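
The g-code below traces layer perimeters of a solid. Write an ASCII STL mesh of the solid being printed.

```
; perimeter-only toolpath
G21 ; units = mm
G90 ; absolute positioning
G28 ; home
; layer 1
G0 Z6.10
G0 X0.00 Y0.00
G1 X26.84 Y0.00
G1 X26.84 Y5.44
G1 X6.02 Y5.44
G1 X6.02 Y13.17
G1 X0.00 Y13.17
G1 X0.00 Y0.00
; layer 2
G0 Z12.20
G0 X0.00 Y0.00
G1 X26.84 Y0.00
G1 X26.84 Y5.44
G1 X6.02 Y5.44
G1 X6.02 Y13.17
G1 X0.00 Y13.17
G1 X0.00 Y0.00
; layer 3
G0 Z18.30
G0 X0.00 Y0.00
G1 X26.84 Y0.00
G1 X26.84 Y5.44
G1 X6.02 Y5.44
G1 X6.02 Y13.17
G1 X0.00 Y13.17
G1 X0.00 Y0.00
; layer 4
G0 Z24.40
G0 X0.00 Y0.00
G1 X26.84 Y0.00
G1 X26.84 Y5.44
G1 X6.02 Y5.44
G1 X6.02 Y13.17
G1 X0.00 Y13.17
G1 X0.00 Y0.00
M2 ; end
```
solid part
  facet normal 0.0000 0.0000 -1.0000
    outer loop
      vertex 26.84 5.44 0.00
      vertex 26.84 0.00 0.00
      vertex 0.00 0.00 0.00
    endloop
  endfacet
  facet normal 0.0000 0.0000 -1.0000
    outer loop
      vertex 6.02 5.44 0.00
      vertex 26.84 5.44 0.00
      vertex 0.00 0.00 0.00
    endloop
  endfacet
  facet normal 0.0000 0.0000 -1.0000
    outer loop
      vertex 6.02 13.17 0.00
      vertex 6.02 5.44 0.00
      vertex 0.00 0.00 0.00
    endloop
  endfacet
  facet normal 0.0000 0.0000 -1.0000
    outer loop
      vertex 0.00 13.17 0.00
      vertex 6.02 13.17 0.00
      vertex 0.00 0.00 0.00
    endloop
  endfacet
  facet normal 0.0000 0.0000 1.0000
    outer loop
      vertex 0.00 0.00 24.40
      vertex 26.84 0.00 24.40
      vertex 26.84 5.44 24.40
    endloop
  endfacet
  facet normal 0.0000 0.0000 1.0000
    outer loop
      vertex 0.00 0.00 24.40
      vertex 26.84 5.44 24.40
      vertex 6.02 5.44 24.40
    endloop
  endfacet
  facet normal 0.0000 0.0000 1.0000
    outer loop
      vertex 0.00 0.00 24.40
      vertex 6.02 5.44 24.40
      vertex 6.02 13.17 24.40
    endloop
  endfacet
  facet normal 0.0000 0.0000 1.0000
    outer loop
      vertex 0.00 0.00 24.40
      vertex 6.02 13.17 24.40
      vertex 0.00 13.17 24.40
    endloop
  endfacet
  facet normal 0.0000 -1.0000 0.0000
    outer loop
      vertex 0.00 0.00 0.00
      vertex 26.84 0.00 0.00
      vertex 26.84 0.00 24.40
    endloop
  endfacet
  facet normal 0.0000 -1.0000 0.0000
    outer loop
      vertex 0.00 0.00 0.00
      vertex 26.84 0.00 24.40
      vertex 0.00 0.00 24.40
    endloop
  endfacet
  facet normal 1.0000 0.0000 0.0000
    outer loop
      vertex 26.84 0.00 0.00
      vertex 26.84 5.44 0.00
      vertex 26.84 5.44 24.40
    endloop
  endfacet
  facet normal 1.0000 0.0000 0.0000
    outer loop
      vertex 26.84 0.00 0.00
      vertex 26.84 5.44 24.40
      vertex 26.84 0.00 24.40
    endloop
  endfacet
  facet normal 0.0000 1.0000 0.0000
    outer loop
      vertex 26.84 5.44 0.00
      vertex 6.02 5.44 0.00
      vertex 6.02 5.44 24.40
    endloop
  endfacet
  facet normal 0.0000 1.0000 0.0000
    outer loop
      vertex 26.84 5.44 0.00
      vertex 6.02 5.44 24.40
      vertex 26.84 5.44 24.40
    endloop
  endfacet
  facet normal 1.0000 0.0000 0.0000
    outer loop
      vertex 6.02 5.44 0.00
      vertex 6.02 13.17 0.00
      vertex 6.02 13.17 24.40
    endloop
  endfacet
  facet normal 1.0000 0.0000 0.0000
    outer loop
      vertex 6.02 5.44 0.00
      vertex 6.02 13.17 24.40
      vertex 6.02 5.44 24.40
    endloop
  endfacet
  facet normal 0.0000 1.0000 0.0000
    outer loop
      vertex 6.02 13.17 0.00
      vertex 0.00 13.17 0.00
      vertex 0.00 13.17 24.40
    endloop
  endfacet
  facet normal 0.0000 1.0000 0.0000
    outer loop
      vertex 6.02 13.17 0.00
      vertex 0.00 13.17 24.40
      vertex 6.02 13.17 24.40
    endloop
  endfacet
  facet normal -1.0000 0.0000 0.0000
    outer loop
      vertex 0.00 13.17 0.00
      vertex 0.00 0.00 0.00
      vertex 0.00 0.00 24.40
    endloop
  endfacet
  facet normal -1.0000 0.0000 0.0000
    outer loop
      vertex 0.00 13.17 0.00
      vertex 0.00 0.00 24.40
      vertex 0.00 13.17 24.40
    endloop
  endfacet
endsolid part

The G0 Z moves step by Δz≈6.10 mm. Every layer's G1 loop is the same polygon, so the solid is a straight extrusion of it from z=0 to z≈24.4. Closing with flat bottom and top caps and triangulating gives 20 facets — an L-shaped prism: outer 26.8 × 13.2 mm, arm thicknesses ≈ 5.44 mm (horizontal) and 6.02 mm (vertical), extruded 24.4 mm in z.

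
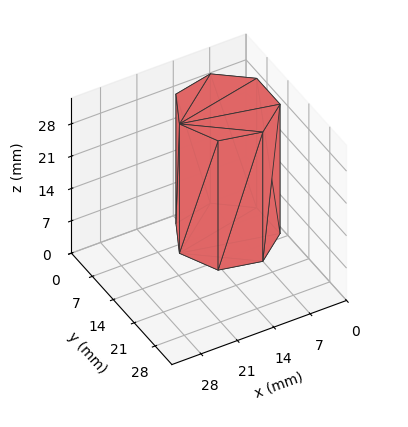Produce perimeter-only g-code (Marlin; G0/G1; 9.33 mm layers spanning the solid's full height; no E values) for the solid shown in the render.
Reading the render: the shape is a regular 7-sided prism (a cylinder approximated with 7 flat sides), circumscribed radius ≈ 9 mm, height ≈ 28 mm (dimensions read to the nearest mm from the axis ticks). For the g-code, the solid's height is divided into equal slices at the stated Δz and each level perimeter traced with G1 moves after a G0 lift.

; perimeter-only toolpath
G21 ; units = mm
G90 ; absolute positioning
G28 ; home
; layer 1
G0 Z9.33
G0 X18.00 Y9.00
G1 X14.61 Y16.04
G1 X7.00 Y17.77
G1 X0.89 Y12.90
G1 X0.89 Y5.10
G1 X7.00 Y0.23
G1 X14.61 Y1.96
G1 X18.00 Y9.00
; layer 2
G0 Z18.67
G0 X18.00 Y9.00
G1 X14.61 Y16.04
G1 X7.00 Y17.77
G1 X0.89 Y12.90
G1 X0.89 Y5.10
G1 X7.00 Y0.23
G1 X14.61 Y1.96
G1 X18.00 Y9.00
; layer 3
G0 Z28.00
G0 X18.00 Y9.00
G1 X14.61 Y16.04
G1 X7.00 Y17.77
G1 X0.89 Y12.90
G1 X0.89 Y5.10
G1 X7.00 Y0.23
G1 X14.61 Y1.96
G1 X18.00 Y9.00
M2 ; end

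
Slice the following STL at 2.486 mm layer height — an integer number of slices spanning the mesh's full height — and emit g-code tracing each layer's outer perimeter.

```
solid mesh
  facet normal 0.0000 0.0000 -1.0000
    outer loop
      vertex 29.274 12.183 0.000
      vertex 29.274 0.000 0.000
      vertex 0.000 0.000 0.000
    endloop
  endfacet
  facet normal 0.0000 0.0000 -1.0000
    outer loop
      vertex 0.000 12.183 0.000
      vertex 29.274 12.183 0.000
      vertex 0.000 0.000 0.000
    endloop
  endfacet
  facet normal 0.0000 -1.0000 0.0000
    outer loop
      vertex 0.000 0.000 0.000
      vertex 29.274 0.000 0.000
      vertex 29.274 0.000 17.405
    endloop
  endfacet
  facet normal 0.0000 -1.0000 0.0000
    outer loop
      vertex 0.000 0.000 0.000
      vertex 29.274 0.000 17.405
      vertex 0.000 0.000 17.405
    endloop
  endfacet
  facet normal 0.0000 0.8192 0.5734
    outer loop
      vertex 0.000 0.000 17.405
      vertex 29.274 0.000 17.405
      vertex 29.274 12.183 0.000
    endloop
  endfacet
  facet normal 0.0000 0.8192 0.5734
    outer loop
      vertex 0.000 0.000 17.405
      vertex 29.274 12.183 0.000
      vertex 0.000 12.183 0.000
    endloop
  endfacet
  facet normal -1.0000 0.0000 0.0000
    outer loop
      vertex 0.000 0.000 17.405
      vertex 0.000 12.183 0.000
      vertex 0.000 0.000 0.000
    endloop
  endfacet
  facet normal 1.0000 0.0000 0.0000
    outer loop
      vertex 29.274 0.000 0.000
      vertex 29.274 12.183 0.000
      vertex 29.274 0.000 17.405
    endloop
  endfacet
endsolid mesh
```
; perimeter-only toolpath
G21 ; units = mm
G90 ; absolute positioning
G28 ; home
; layer 1
G0 Z2.486
G0 X0.000 Y0.000
G1 X29.274 Y0.000
G1 X29.274 Y10.443
G1 X0.000 Y10.443
G1 X0.000 Y0.000
; layer 2
G0 Z4.973
G0 X0.000 Y0.000
G1 X29.274 Y0.000
G1 X29.274 Y8.702
G1 X0.000 Y8.702
G1 X0.000 Y0.000
; layer 3
G0 Z7.459
G0 X0.000 Y0.000
G1 X29.274 Y0.000
G1 X29.274 Y6.962
G1 X0.000 Y6.962
G1 X0.000 Y0.000
; layer 4
G0 Z9.946
G0 X0.000 Y0.000
G1 X29.274 Y0.000
G1 X29.274 Y5.221
G1 X0.000 Y5.221
G1 X0.000 Y0.000
; layer 5
G0 Z12.432
G0 X0.000 Y0.000
G1 X29.274 Y0.000
G1 X29.274 Y3.481
G1 X0.000 Y3.481
G1 X0.000 Y0.000
; layer 6
G0 Z14.919
G0 X0.000 Y0.000
G1 X29.274 Y0.000
G1 X29.274 Y1.740
G1 X0.000 Y1.740
G1 X0.000 Y0.000
M2 ; end

The solid is a wedge (ramp): 29.3 × 12.2 mm base, rising to 17.4 mm along the y=0 edge and sloping linearly to z=0 at y=12.2. Slicing at Δz = 2.486 mm — 7 equal slices spanning the solid's height, so layer i sits at z = i·h/7 — gives 6 non-empty perimeters. Each is a 4-segment closed polygon; G0 lifts to the layer z and rapids to the start vertex, then G1 traces the edges. The cross-section shrinks linearly with z (the slice at the apex is degenerate and omitted).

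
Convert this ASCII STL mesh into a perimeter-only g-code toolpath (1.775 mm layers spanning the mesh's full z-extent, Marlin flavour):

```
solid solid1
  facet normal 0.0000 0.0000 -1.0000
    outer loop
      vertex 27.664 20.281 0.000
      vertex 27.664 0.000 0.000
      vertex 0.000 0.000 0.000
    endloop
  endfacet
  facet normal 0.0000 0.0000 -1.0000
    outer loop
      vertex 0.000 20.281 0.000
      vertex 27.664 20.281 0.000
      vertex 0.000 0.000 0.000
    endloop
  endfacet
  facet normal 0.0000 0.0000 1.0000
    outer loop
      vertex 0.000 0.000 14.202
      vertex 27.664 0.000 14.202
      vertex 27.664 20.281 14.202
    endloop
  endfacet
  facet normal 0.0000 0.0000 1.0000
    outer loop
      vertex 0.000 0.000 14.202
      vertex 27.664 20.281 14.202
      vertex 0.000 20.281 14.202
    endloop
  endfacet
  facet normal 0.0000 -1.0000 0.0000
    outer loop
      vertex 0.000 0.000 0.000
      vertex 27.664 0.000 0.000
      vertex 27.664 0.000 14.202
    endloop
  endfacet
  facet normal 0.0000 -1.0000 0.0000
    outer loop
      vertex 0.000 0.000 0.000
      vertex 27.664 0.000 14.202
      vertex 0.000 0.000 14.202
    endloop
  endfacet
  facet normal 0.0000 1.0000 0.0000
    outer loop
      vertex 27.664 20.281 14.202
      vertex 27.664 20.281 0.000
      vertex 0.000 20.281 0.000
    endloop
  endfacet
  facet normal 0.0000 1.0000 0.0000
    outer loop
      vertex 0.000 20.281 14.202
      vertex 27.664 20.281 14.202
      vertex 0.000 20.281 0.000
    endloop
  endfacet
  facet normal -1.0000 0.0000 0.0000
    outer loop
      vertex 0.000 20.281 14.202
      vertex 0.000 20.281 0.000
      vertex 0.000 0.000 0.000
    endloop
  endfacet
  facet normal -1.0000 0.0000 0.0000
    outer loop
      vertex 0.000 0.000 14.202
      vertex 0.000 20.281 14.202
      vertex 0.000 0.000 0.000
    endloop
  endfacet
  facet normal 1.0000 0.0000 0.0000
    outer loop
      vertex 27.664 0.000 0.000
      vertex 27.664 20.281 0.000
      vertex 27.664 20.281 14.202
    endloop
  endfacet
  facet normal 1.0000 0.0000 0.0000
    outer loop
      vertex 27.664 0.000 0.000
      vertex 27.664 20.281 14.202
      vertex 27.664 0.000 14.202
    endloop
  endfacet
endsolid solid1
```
; perimeter-only toolpath
G21 ; units = mm
G90 ; absolute positioning
G28 ; home
; layer 1
G0 Z1.775
G0 X0.000 Y0.000
G1 X27.664 Y0.000
G1 X27.664 Y20.281
G1 X0.000 Y20.281
G1 X0.000 Y0.000
; layer 2
G0 Z3.550
G0 X0.000 Y0.000
G1 X27.664 Y0.000
G1 X27.664 Y20.281
G1 X0.000 Y20.281
G1 X0.000 Y0.000
; layer 3
G0 Z5.326
G0 X0.000 Y0.000
G1 X27.664 Y0.000
G1 X27.664 Y20.281
G1 X0.000 Y20.281
G1 X0.000 Y0.000
; layer 4
G0 Z7.101
G0 X0.000 Y0.000
G1 X27.664 Y0.000
G1 X27.664 Y20.281
G1 X0.000 Y20.281
G1 X0.000 Y0.000
; layer 5
G0 Z8.876
G0 X0.000 Y0.000
G1 X27.664 Y0.000
G1 X27.664 Y20.281
G1 X0.000 Y20.281
G1 X0.000 Y0.000
; layer 6
G0 Z10.652
G0 X0.000 Y0.000
G1 X27.664 Y0.000
G1 X27.664 Y20.281
G1 X0.000 Y20.281
G1 X0.000 Y0.000
; layer 7
G0 Z12.427
G0 X0.000 Y0.000
G1 X27.664 Y0.000
G1 X27.664 Y20.281
G1 X0.000 Y20.281
G1 X0.000 Y0.000
; layer 8
G0 Z14.202
G0 X0.000 Y0.000
G1 X27.664 Y0.000
G1 X27.664 Y20.281
G1 X0.000 Y20.281
G1 X0.000 Y0.000
M2 ; end

The solid is a rectangular box, roughly 27.7 × 20.3 mm footprint and 14.2 mm tall. Slicing at Δz = 1.775 mm — 8 equal slices spanning the solid's height, so layer i sits at z = i·h/8 — gives 8 non-empty perimeters. Each is a 4-segment closed polygon; G0 lifts to the layer z and rapids to the start vertex, then G1 traces the edges.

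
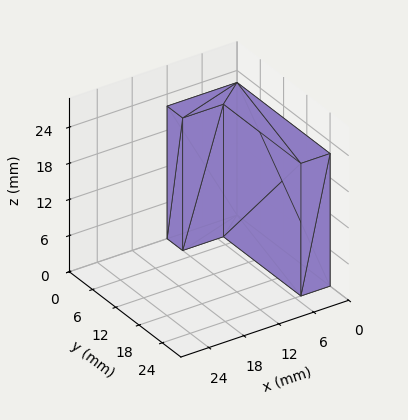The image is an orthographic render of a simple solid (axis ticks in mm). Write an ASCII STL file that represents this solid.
Reading the render: the shape is an L-shaped prism: outer 12 × 24 mm, arm thicknesses ≈ 4 mm (horizontal) and 5 mm (vertical), extruded 22 mm in z (dimensions read to the nearest mm from the axis ticks). For the STL, each face is triangulated and given an outward normal.

solid part
  facet normal 0.0000 0.0000 -1.0000
    outer loop
      vertex 12.00 4.00 0.00
      vertex 12.00 0.00 0.00
      vertex 0.00 0.00 0.00
    endloop
  endfacet
  facet normal 0.0000 0.0000 -1.0000
    outer loop
      vertex 5.00 4.00 0.00
      vertex 12.00 4.00 0.00
      vertex 0.00 0.00 0.00
    endloop
  endfacet
  facet normal 0.0000 0.0000 -1.0000
    outer loop
      vertex 5.00 24.00 0.00
      vertex 5.00 4.00 0.00
      vertex 0.00 0.00 0.00
    endloop
  endfacet
  facet normal 0.0000 0.0000 -1.0000
    outer loop
      vertex 0.00 24.00 0.00
      vertex 5.00 24.00 0.00
      vertex 0.00 0.00 0.00
    endloop
  endfacet
  facet normal 0.0000 0.0000 1.0000
    outer loop
      vertex 0.00 0.00 22.00
      vertex 12.00 0.00 22.00
      vertex 12.00 4.00 22.00
    endloop
  endfacet
  facet normal 0.0000 0.0000 1.0000
    outer loop
      vertex 0.00 0.00 22.00
      vertex 12.00 4.00 22.00
      vertex 5.00 4.00 22.00
    endloop
  endfacet
  facet normal 0.0000 0.0000 1.0000
    outer loop
      vertex 0.00 0.00 22.00
      vertex 5.00 4.00 22.00
      vertex 5.00 24.00 22.00
    endloop
  endfacet
  facet normal 0.0000 0.0000 1.0000
    outer loop
      vertex 0.00 0.00 22.00
      vertex 5.00 24.00 22.00
      vertex 0.00 24.00 22.00
    endloop
  endfacet
  facet normal 0.0000 -1.0000 0.0000
    outer loop
      vertex 0.00 0.00 0.00
      vertex 12.00 0.00 0.00
      vertex 12.00 0.00 22.00
    endloop
  endfacet
  facet normal 0.0000 -1.0000 0.0000
    outer loop
      vertex 0.00 0.00 0.00
      vertex 12.00 0.00 22.00
      vertex 0.00 0.00 22.00
    endloop
  endfacet
  facet normal 1.0000 0.0000 0.0000
    outer loop
      vertex 12.00 0.00 0.00
      vertex 12.00 4.00 0.00
      vertex 12.00 4.00 22.00
    endloop
  endfacet
  facet normal 1.0000 0.0000 0.0000
    outer loop
      vertex 12.00 0.00 0.00
      vertex 12.00 4.00 22.00
      vertex 12.00 0.00 22.00
    endloop
  endfacet
  facet normal 0.0000 1.0000 0.0000
    outer loop
      vertex 12.00 4.00 0.00
      vertex 5.00 4.00 0.00
      vertex 5.00 4.00 22.00
    endloop
  endfacet
  facet normal 0.0000 1.0000 0.0000
    outer loop
      vertex 12.00 4.00 0.00
      vertex 5.00 4.00 22.00
      vertex 12.00 4.00 22.00
    endloop
  endfacet
  facet normal 1.0000 0.0000 0.0000
    outer loop
      vertex 5.00 4.00 0.00
      vertex 5.00 24.00 0.00
      vertex 5.00 24.00 22.00
    endloop
  endfacet
  facet normal 1.0000 0.0000 0.0000
    outer loop
      vertex 5.00 4.00 0.00
      vertex 5.00 24.00 22.00
      vertex 5.00 4.00 22.00
    endloop
  endfacet
  facet normal 0.0000 1.0000 0.0000
    outer loop
      vertex 5.00 24.00 0.00
      vertex 0.00 24.00 0.00
      vertex 0.00 24.00 22.00
    endloop
  endfacet
  facet normal 0.0000 1.0000 0.0000
    outer loop
      vertex 5.00 24.00 0.00
      vertex 0.00 24.00 22.00
      vertex 5.00 24.00 22.00
    endloop
  endfacet
  facet normal -1.0000 0.0000 0.0000
    outer loop
      vertex 0.00 24.00 0.00
      vertex 0.00 0.00 0.00
      vertex 0.00 0.00 22.00
    endloop
  endfacet
  facet normal -1.0000 0.0000 0.0000
    outer loop
      vertex 0.00 24.00 0.00
      vertex 0.00 0.00 22.00
      vertex 0.00 24.00 22.00
    endloop
  endfacet
endsolid part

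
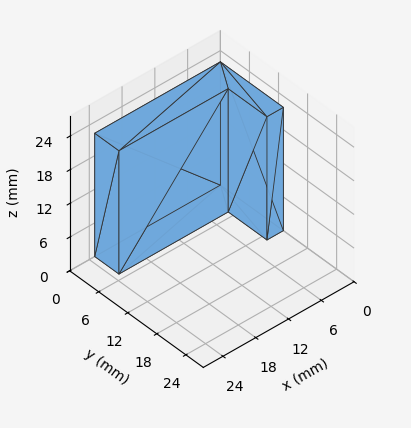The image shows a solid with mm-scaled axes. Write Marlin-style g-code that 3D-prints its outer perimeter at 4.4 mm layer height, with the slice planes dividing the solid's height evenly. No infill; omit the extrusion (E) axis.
Reading the render: the shape is an L-shaped prism: outer 23 × 13 mm, arm thicknesses ≈ 5 mm (horizontal) and 3 mm (vertical), extruded 22 mm in z (dimensions read to the nearest mm from the axis ticks). For the g-code, the solid's height is divided into equal slices at the stated Δz and each level perimeter traced with G1 moves after a G0 lift.

; perimeter-only toolpath
G21 ; units = mm
G90 ; absolute positioning
G28 ; home
; layer 1
G0 Z4.4
G0 X0.0 Y0.0
G1 X23.0 Y0.0
G1 X23.0 Y5.0
G1 X3.0 Y5.0
G1 X3.0 Y13.0
G1 X0.0 Y13.0
G1 X0.0 Y0.0
; layer 2
G0 Z8.8
G0 X0.0 Y0.0
G1 X23.0 Y0.0
G1 X23.0 Y5.0
G1 X3.0 Y5.0
G1 X3.0 Y13.0
G1 X0.0 Y13.0
G1 X0.0 Y0.0
; layer 3
G0 Z13.2
G0 X0.0 Y0.0
G1 X23.0 Y0.0
G1 X23.0 Y5.0
G1 X3.0 Y5.0
G1 X3.0 Y13.0
G1 X0.0 Y13.0
G1 X0.0 Y0.0
; layer 4
G0 Z17.6
G0 X0.0 Y0.0
G1 X23.0 Y0.0
G1 X23.0 Y5.0
G1 X3.0 Y5.0
G1 X3.0 Y13.0
G1 X0.0 Y13.0
G1 X0.0 Y0.0
; layer 5
G0 Z22.0
G0 X0.0 Y0.0
G1 X23.0 Y0.0
G1 X23.0 Y5.0
G1 X3.0 Y5.0
G1 X3.0 Y13.0
G1 X0.0 Y13.0
G1 X0.0 Y0.0
M2 ; end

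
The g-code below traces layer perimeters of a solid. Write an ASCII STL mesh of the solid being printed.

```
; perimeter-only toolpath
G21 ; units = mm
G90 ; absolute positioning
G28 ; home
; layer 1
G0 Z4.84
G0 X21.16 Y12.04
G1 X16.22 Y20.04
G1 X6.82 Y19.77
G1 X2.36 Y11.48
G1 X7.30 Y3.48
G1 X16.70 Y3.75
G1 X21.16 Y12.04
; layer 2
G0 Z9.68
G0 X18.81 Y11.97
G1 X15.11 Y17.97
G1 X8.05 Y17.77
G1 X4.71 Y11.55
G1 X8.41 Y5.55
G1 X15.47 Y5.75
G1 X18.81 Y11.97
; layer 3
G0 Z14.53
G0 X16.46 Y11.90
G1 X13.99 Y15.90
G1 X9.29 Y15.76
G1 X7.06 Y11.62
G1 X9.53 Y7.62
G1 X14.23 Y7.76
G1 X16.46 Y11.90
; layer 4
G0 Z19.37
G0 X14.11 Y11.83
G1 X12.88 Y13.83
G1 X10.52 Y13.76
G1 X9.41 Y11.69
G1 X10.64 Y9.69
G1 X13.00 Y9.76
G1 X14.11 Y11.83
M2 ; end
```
solid part
  facet normal 0.0000 0.0000 -1.0000
    outer loop
      vertex 5.58 21.77 0.00
      vertex 17.34 22.11 0.00
      vertex 23.51 12.11 0.00
    endloop
  endfacet
  facet normal 0.0000 0.0000 -1.0000
    outer loop
      vertex 0.01 11.41 0.00
      vertex 5.58 21.77 0.00
      vertex 23.51 12.11 0.00
    endloop
  endfacet
  facet normal 0.0000 0.0000 -1.0000
    outer loop
      vertex 6.18 1.41 0.00
      vertex 0.01 11.41 0.00
      vertex 23.51 12.11 0.00
    endloop
  endfacet
  facet normal 0.0000 0.0000 -1.0000
    outer loop
      vertex 17.94 1.75 0.00
      vertex 6.18 1.41 0.00
      vertex 23.51 12.11 0.00
    endloop
  endfacet
  facet normal 0.7845 0.4840 0.3877
    outer loop
      vertex 23.51 12.11 0.00
      vertex 17.34 22.11 0.00
      vertex 11.76 11.76 24.21
    endloop
  endfacet
  facet normal -0.0266 0.9214 0.3878
    outer loop
      vertex 17.34 22.11 0.00
      vertex 5.58 21.77 0.00
      vertex 11.76 11.76 24.21
    endloop
  endfacet
  facet normal -0.8119 0.4365 0.3877
    outer loop
      vertex 5.58 21.77 0.00
      vertex 0.01 11.41 0.00
      vertex 11.76 11.76 24.21
    endloop
  endfacet
  facet normal -0.7845 -0.4840 0.3877
    outer loop
      vertex 0.01 11.41 0.00
      vertex 6.18 1.41 0.00
      vertex 11.76 11.76 24.21
    endloop
  endfacet
  facet normal 0.0266 -0.9214 0.3878
    outer loop
      vertex 6.18 1.41 0.00
      vertex 17.94 1.75 0.00
      vertex 11.76 11.76 24.21
    endloop
  endfacet
  facet normal 0.8119 -0.4365 0.3877
    outer loop
      vertex 17.94 1.75 0.00
      vertex 23.51 12.11 0.00
      vertex 11.76 11.76 24.21
    endloop
  endfacet
endsolid part

The G0 Z moves step by Δz≈4.84 mm. The G1 loops shrink linearly with z, so the solid tapers from its base footprint up to z≈24.2. Closing with a flat bottom cap and the tapered top and triangulating gives 10 facets — a regular 6-sided pyramid, base circumscribed radius ≈ 11.8 mm, apex at z ≈ 24.2 mm.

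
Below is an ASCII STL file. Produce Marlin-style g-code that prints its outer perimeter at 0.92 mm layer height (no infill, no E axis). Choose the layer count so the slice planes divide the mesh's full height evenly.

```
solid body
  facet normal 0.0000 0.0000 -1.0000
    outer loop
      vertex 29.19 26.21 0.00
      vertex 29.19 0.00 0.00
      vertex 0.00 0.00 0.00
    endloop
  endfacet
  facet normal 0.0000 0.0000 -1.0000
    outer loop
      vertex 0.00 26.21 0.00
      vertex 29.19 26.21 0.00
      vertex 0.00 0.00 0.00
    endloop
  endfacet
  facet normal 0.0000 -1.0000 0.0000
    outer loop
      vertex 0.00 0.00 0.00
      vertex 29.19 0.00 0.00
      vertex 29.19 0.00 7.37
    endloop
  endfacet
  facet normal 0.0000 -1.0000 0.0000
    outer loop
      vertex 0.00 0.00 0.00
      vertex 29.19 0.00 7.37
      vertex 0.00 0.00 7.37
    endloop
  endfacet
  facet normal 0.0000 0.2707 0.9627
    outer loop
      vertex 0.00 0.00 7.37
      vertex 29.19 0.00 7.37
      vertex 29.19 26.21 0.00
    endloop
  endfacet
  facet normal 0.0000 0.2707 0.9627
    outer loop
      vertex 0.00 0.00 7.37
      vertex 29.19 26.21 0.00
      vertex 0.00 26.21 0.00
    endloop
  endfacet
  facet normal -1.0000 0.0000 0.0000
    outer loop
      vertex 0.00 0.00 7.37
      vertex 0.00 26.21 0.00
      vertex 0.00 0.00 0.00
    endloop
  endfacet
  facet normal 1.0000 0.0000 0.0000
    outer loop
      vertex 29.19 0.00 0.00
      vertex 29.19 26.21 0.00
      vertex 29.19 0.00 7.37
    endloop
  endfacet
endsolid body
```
; perimeter-only toolpath
G21 ; units = mm
G90 ; absolute positioning
G28 ; home
; layer 1
G0 Z0.92
G0 X0.00 Y0.00
G1 X29.19 Y0.00
G1 X29.19 Y22.93
G1 X0.00 Y22.93
G1 X0.00 Y0.00
; layer 2
G0 Z1.84
G0 X0.00 Y0.00
G1 X29.19 Y0.00
G1 X29.19 Y19.66
G1 X0.00 Y19.66
G1 X0.00 Y0.00
; layer 3
G0 Z2.76
G0 X0.00 Y0.00
G1 X29.19 Y0.00
G1 X29.19 Y16.38
G1 X0.00 Y16.38
G1 X0.00 Y0.00
; layer 4
G0 Z3.69
G0 X0.00 Y0.00
G1 X29.19 Y0.00
G1 X29.19 Y13.11
G1 X0.00 Y13.11
G1 X0.00 Y0.00
; layer 5
G0 Z4.61
G0 X0.00 Y0.00
G1 X29.19 Y0.00
G1 X29.19 Y9.83
G1 X0.00 Y9.83
G1 X0.00 Y0.00
; layer 6
G0 Z5.53
G0 X0.00 Y0.00
G1 X29.19 Y0.00
G1 X29.19 Y6.55
G1 X0.00 Y6.55
G1 X0.00 Y0.00
; layer 7
G0 Z6.45
G0 X0.00 Y0.00
G1 X29.19 Y0.00
G1 X29.19 Y3.28
G1 X0.00 Y3.28
G1 X0.00 Y0.00
M2 ; end

The solid is a wedge (ramp): 29.2 × 26.2 mm base, rising to 7.37 mm along the y=0 edge and sloping linearly to z=0 at y=26.2. Slicing at Δz = 0.92 mm — 8 equal slices spanning the solid's height, so layer i sits at z = i·h/8 — gives 7 non-empty perimeters. Each is a 4-segment closed polygon; G0 lifts to the layer z and rapids to the start vertex, then G1 traces the edges. The cross-section shrinks linearly with z (the slice at the apex is degenerate and omitted).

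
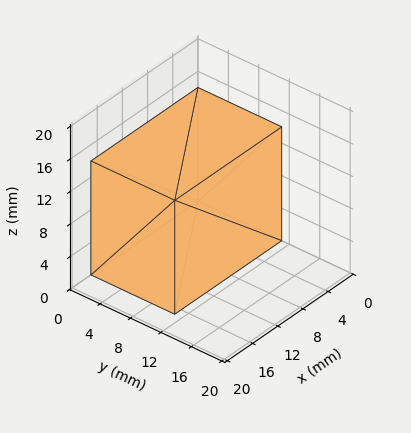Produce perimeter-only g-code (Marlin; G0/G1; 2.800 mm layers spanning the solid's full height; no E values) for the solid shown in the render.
Reading the render: the shape is a rectangular box, roughly 17 × 11 mm footprint and 14 mm tall (dimensions read to the nearest mm from the axis ticks). For the g-code, the solid's height is divided into equal slices at the stated Δz and each level perimeter traced with G1 moves after a G0 lift.

; perimeter-only toolpath
G21 ; units = mm
G90 ; absolute positioning
G28 ; home
; layer 1
G0 Z2.800
G0 X0.000 Y0.000
G1 X17.000 Y0.000
G1 X17.000 Y11.000
G1 X0.000 Y11.000
G1 X0.000 Y0.000
; layer 2
G0 Z5.600
G0 X0.000 Y0.000
G1 X17.000 Y0.000
G1 X17.000 Y11.000
G1 X0.000 Y11.000
G1 X0.000 Y0.000
; layer 3
G0 Z8.400
G0 X0.000 Y0.000
G1 X17.000 Y0.000
G1 X17.000 Y11.000
G1 X0.000 Y11.000
G1 X0.000 Y0.000
; layer 4
G0 Z11.200
G0 X0.000 Y0.000
G1 X17.000 Y0.000
G1 X17.000 Y11.000
G1 X0.000 Y11.000
G1 X0.000 Y0.000
; layer 5
G0 Z14.000
G0 X0.000 Y0.000
G1 X17.000 Y0.000
G1 X17.000 Y11.000
G1 X0.000 Y11.000
G1 X0.000 Y0.000
M2 ; end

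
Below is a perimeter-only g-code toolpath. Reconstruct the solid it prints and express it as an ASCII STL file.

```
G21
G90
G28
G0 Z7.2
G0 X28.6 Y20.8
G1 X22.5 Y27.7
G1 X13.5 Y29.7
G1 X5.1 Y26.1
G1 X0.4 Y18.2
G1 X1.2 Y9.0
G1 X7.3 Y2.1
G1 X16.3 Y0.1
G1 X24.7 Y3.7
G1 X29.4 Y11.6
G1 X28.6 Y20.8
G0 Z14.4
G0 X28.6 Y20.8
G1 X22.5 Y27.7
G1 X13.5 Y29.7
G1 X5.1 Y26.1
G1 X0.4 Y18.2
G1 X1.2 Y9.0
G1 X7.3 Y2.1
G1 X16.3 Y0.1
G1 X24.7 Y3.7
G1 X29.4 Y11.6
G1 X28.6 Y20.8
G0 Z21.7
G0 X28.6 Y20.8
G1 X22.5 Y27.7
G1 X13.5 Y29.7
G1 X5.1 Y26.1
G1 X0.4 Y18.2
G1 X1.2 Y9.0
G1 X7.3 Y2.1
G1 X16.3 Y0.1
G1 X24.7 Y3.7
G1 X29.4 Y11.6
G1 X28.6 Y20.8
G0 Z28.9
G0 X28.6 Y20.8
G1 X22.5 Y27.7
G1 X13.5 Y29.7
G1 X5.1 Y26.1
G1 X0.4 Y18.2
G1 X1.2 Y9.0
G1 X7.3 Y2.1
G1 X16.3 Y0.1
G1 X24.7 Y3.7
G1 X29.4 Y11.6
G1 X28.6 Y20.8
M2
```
solid part
  facet normal 0.0000 0.0000 -1.0000
    outer loop
      vertex 13.5 29.7 0.0
      vertex 22.5 27.7 0.0
      vertex 28.6 20.8 0.0
    endloop
  endfacet
  facet normal 0.0000 0.0000 -1.0000
    outer loop
      vertex 5.1 26.1 0.0
      vertex 13.5 29.7 0.0
      vertex 28.6 20.8 0.0
    endloop
  endfacet
  facet normal 0.0000 0.0000 -1.0000
    outer loop
      vertex 0.4 18.2 0.0
      vertex 5.1 26.1 0.0
      vertex 28.6 20.8 0.0
    endloop
  endfacet
  facet normal 0.0000 0.0000 -1.0000
    outer loop
      vertex 1.2 9.0 0.0
      vertex 0.4 18.2 0.0
      vertex 28.6 20.8 0.0
    endloop
  endfacet
  facet normal 0.0000 0.0000 -1.0000
    outer loop
      vertex 7.3 2.1 0.0
      vertex 1.2 9.0 0.0
      vertex 28.6 20.8 0.0
    endloop
  endfacet
  facet normal 0.0000 0.0000 -1.0000
    outer loop
      vertex 16.3 0.1 0.0
      vertex 7.3 2.1 0.0
      vertex 28.6 20.8 0.0
    endloop
  endfacet
  facet normal 0.0000 0.0000 -1.0000
    outer loop
      vertex 24.7 3.7 0.0
      vertex 16.3 0.1 0.0
      vertex 28.6 20.8 0.0
    endloop
  endfacet
  facet normal 0.0000 0.0000 -1.0000
    outer loop
      vertex 29.4 11.6 0.0
      vertex 24.7 3.7 0.0
      vertex 28.6 20.8 0.0
    endloop
  endfacet
  facet normal 0.0000 0.0000 1.0000
    outer loop
      vertex 28.6 20.8 28.9
      vertex 22.5 27.7 28.9
      vertex 13.5 29.7 28.9
    endloop
  endfacet
  facet normal 0.0000 0.0000 1.0000
    outer loop
      vertex 28.6 20.8 28.9
      vertex 13.5 29.7 28.9
      vertex 5.1 26.1 28.9
    endloop
  endfacet
  facet normal 0.0000 0.0000 1.0000
    outer loop
      vertex 28.6 20.8 28.9
      vertex 5.1 26.1 28.9
      vertex 0.4 18.2 28.9
    endloop
  endfacet
  facet normal 0.0000 0.0000 1.0000
    outer loop
      vertex 28.6 20.8 28.9
      vertex 0.4 18.2 28.9
      vertex 1.2 9.0 28.9
    endloop
  endfacet
  facet normal 0.0000 0.0000 1.0000
    outer loop
      vertex 28.6 20.8 28.9
      vertex 1.2 9.0 28.9
      vertex 7.3 2.1 28.9
    endloop
  endfacet
  facet normal 0.0000 0.0000 1.0000
    outer loop
      vertex 28.6 20.8 28.9
      vertex 7.3 2.1 28.9
      vertex 16.3 0.1 28.9
    endloop
  endfacet
  facet normal 0.0000 0.0000 1.0000
    outer loop
      vertex 28.6 20.8 28.9
      vertex 16.3 0.1 28.9
      vertex 24.7 3.7 28.9
    endloop
  endfacet
  facet normal 0.0000 0.0000 1.0000
    outer loop
      vertex 28.6 20.8 28.9
      vertex 24.7 3.7 28.9
      vertex 29.4 11.6 28.9
    endloop
  endfacet
  facet normal 0.7492 0.6623 0.0000
    outer loop
      vertex 28.6 20.8 0.0
      vertex 22.5 27.7 0.0
      vertex 22.5 27.7 28.9
    endloop
  endfacet
  facet normal 0.7492 0.6623 0.0000
    outer loop
      vertex 28.6 20.8 0.0
      vertex 22.5 27.7 28.9
      vertex 28.6 20.8 28.9
    endloop
  endfacet
  facet normal 0.2169 0.9762 0.0000
    outer loop
      vertex 22.5 27.7 0.0
      vertex 13.5 29.7 0.0
      vertex 13.5 29.7 28.9
    endloop
  endfacet
  facet normal 0.2169 0.9762 0.0000
    outer loop
      vertex 22.5 27.7 0.0
      vertex 13.5 29.7 28.9
      vertex 22.5 27.7 28.9
    endloop
  endfacet
  facet normal -0.3939 0.9191 0.0000
    outer loop
      vertex 13.5 29.7 0.0
      vertex 5.1 26.1 0.0
      vertex 5.1 26.1 28.9
    endloop
  endfacet
  facet normal -0.3939 0.9191 0.0000
    outer loop
      vertex 13.5 29.7 0.0
      vertex 5.1 26.1 28.9
      vertex 13.5 29.7 28.9
    endloop
  endfacet
  facet normal -0.8594 0.5113 0.0000
    outer loop
      vertex 5.1 26.1 0.0
      vertex 0.4 18.2 0.0
      vertex 0.4 18.2 28.9
    endloop
  endfacet
  facet normal -0.8594 0.5113 0.0000
    outer loop
      vertex 5.1 26.1 0.0
      vertex 0.4 18.2 28.9
      vertex 5.1 26.1 28.9
    endloop
  endfacet
  facet normal -0.9962 -0.0866 0.0000
    outer loop
      vertex 0.4 18.2 0.0
      vertex 1.2 9.0 0.0
      vertex 1.2 9.0 28.9
    endloop
  endfacet
  facet normal -0.9962 -0.0866 0.0000
    outer loop
      vertex 0.4 18.2 0.0
      vertex 1.2 9.0 28.9
      vertex 0.4 18.2 28.9
    endloop
  endfacet
  facet normal -0.7492 -0.6623 0.0000
    outer loop
      vertex 1.2 9.0 0.0
      vertex 7.3 2.1 0.0
      vertex 7.3 2.1 28.9
    endloop
  endfacet
  facet normal -0.7492 -0.6623 0.0000
    outer loop
      vertex 1.2 9.0 0.0
      vertex 7.3 2.1 28.9
      vertex 1.2 9.0 28.9
    endloop
  endfacet
  facet normal -0.2169 -0.9762 0.0000
    outer loop
      vertex 7.3 2.1 0.0
      vertex 16.3 0.1 0.0
      vertex 16.3 0.1 28.9
    endloop
  endfacet
  facet normal -0.2169 -0.9762 0.0000
    outer loop
      vertex 7.3 2.1 0.0
      vertex 16.3 0.1 28.9
      vertex 7.3 2.1 28.9
    endloop
  endfacet
  facet normal 0.3939 -0.9191 0.0000
    outer loop
      vertex 16.3 0.1 0.0
      vertex 24.7 3.7 0.0
      vertex 24.7 3.7 28.9
    endloop
  endfacet
  facet normal 0.3939 -0.9191 0.0000
    outer loop
      vertex 16.3 0.1 0.0
      vertex 24.7 3.7 28.9
      vertex 16.3 0.1 28.9
    endloop
  endfacet
  facet normal 0.8594 -0.5113 0.0000
    outer loop
      vertex 24.7 3.7 0.0
      vertex 29.4 11.6 0.0
      vertex 29.4 11.6 28.9
    endloop
  endfacet
  facet normal 0.8594 -0.5113 0.0000
    outer loop
      vertex 24.7 3.7 0.0
      vertex 29.4 11.6 28.9
      vertex 24.7 3.7 28.9
    endloop
  endfacet
  facet normal 0.9962 0.0866 0.0000
    outer loop
      vertex 29.4 11.6 0.0
      vertex 28.6 20.8 0.0
      vertex 28.6 20.8 28.9
    endloop
  endfacet
  facet normal 0.9962 0.0866 0.0000
    outer loop
      vertex 29.4 11.6 0.0
      vertex 28.6 20.8 28.9
      vertex 29.4 11.6 28.9
    endloop
  endfacet
endsolid part

The G0 Z moves step by Δz≈7.2 mm. Every layer's G1 loop is the same polygon, so the solid is a straight extrusion of it from z=0 to z≈28.9. Closing with flat bottom and top caps and triangulating gives 36 facets — a regular 10-sided prism (a cylinder approximated with 10 flat sides), circumscribed radius ≈ 14.9 mm, height ≈ 28.9 mm.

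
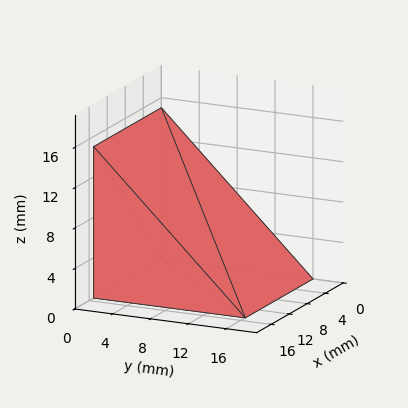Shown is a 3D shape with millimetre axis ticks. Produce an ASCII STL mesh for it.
Reading the render: the shape is a wedge (ramp): 15 × 16 mm base, rising to 15 mm along the y=0 edge and sloping linearly to z=0 at y=16 (dimensions read to the nearest mm from the axis ticks). For the STL, each face is triangulated and given an outward normal.

solid part
  facet normal 0.0000 0.0000 -1.0000
    outer loop
      vertex 15.0 16.0 0.0
      vertex 15.0 0.0 0.0
      vertex 0.0 0.0 0.0
    endloop
  endfacet
  facet normal 0.0000 0.0000 -1.0000
    outer loop
      vertex 0.0 16.0 0.0
      vertex 15.0 16.0 0.0
      vertex 0.0 0.0 0.0
    endloop
  endfacet
  facet normal 0.0000 -1.0000 0.0000
    outer loop
      vertex 0.0 0.0 0.0
      vertex 15.0 0.0 0.0
      vertex 15.0 0.0 15.0
    endloop
  endfacet
  facet normal 0.0000 -1.0000 0.0000
    outer loop
      vertex 0.0 0.0 0.0
      vertex 15.0 0.0 15.0
      vertex 0.0 0.0 15.0
    endloop
  endfacet
  facet normal 0.0000 0.6839 0.7295
    outer loop
      vertex 0.0 0.0 15.0
      vertex 15.0 0.0 15.0
      vertex 15.0 16.0 0.0
    endloop
  endfacet
  facet normal 0.0000 0.6839 0.7295
    outer loop
      vertex 0.0 0.0 15.0
      vertex 15.0 16.0 0.0
      vertex 0.0 16.0 0.0
    endloop
  endfacet
  facet normal -1.0000 0.0000 0.0000
    outer loop
      vertex 0.0 0.0 15.0
      vertex 0.0 16.0 0.0
      vertex 0.0 0.0 0.0
    endloop
  endfacet
  facet normal 1.0000 0.0000 0.0000
    outer loop
      vertex 15.0 0.0 0.0
      vertex 15.0 16.0 0.0
      vertex 15.0 0.0 15.0
    endloop
  endfacet
endsolid part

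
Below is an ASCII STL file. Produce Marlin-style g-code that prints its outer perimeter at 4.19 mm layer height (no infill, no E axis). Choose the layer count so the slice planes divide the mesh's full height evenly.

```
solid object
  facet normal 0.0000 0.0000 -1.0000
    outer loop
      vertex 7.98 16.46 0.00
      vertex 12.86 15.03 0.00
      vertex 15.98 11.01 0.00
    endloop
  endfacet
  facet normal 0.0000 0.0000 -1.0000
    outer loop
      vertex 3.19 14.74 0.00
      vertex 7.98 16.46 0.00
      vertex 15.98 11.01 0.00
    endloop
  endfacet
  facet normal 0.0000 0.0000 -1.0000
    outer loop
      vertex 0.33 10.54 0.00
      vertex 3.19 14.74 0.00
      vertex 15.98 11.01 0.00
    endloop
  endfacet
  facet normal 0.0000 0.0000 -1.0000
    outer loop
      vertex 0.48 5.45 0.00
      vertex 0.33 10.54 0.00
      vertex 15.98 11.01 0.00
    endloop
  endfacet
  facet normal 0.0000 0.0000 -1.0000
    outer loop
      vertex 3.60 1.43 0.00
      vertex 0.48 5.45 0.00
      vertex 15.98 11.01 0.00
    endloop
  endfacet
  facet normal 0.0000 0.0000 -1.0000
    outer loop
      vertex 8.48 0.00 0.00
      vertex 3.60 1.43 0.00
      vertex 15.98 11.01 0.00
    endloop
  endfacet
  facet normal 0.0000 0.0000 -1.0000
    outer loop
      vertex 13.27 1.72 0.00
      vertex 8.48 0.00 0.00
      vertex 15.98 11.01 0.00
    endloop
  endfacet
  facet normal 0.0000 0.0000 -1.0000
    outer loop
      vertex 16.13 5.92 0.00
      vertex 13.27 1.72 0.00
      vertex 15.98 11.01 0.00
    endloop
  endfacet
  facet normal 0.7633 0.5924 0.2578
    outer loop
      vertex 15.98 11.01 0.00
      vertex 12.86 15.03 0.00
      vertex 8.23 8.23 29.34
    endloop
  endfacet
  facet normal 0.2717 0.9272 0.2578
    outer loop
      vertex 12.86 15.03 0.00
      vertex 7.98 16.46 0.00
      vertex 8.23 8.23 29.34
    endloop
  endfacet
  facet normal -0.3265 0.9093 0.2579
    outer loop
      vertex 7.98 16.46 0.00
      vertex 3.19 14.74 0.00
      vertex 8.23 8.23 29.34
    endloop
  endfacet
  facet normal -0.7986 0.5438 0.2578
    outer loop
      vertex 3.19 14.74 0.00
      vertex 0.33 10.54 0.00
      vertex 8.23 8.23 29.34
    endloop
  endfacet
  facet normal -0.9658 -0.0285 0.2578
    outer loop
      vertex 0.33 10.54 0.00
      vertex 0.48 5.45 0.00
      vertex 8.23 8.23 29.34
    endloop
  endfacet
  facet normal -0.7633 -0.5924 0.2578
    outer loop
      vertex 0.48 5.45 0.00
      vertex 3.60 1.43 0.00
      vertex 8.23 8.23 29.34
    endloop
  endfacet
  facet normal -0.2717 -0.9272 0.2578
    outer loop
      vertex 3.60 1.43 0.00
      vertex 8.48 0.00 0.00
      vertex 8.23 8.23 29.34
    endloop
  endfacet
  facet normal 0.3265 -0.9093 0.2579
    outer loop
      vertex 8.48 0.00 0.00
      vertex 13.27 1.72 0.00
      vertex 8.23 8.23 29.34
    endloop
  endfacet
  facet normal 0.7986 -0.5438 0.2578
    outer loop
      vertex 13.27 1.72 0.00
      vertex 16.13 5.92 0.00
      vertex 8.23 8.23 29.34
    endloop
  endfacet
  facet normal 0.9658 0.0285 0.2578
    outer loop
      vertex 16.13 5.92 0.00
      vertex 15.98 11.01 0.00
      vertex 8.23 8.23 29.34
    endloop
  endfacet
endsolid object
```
; perimeter-only toolpath
G21 ; units = mm
G90 ; absolute positioning
G28 ; home
; layer 1
G0 Z4.19
G0 X14.87 Y10.61
G1 X12.20 Y14.06
G1 X8.02 Y15.28
G1 X3.91 Y13.81
G1 X1.46 Y10.21
G1 X1.59 Y5.85
G1 X4.26 Y2.40
G1 X8.44 Y1.18
G1 X12.55 Y2.65
G1 X15.00 Y6.25
G1 X14.87 Y10.61
; layer 2
G0 Z8.38
G0 X13.77 Y10.22
G1 X11.54 Y13.09
G1 X8.05 Y14.11
G1 X4.63 Y12.88
G1 X2.59 Y9.88
G1 X2.69 Y6.24
G1 X4.92 Y3.37
G1 X8.41 Y2.35
G1 X11.83 Y3.58
G1 X13.87 Y6.58
G1 X13.77 Y10.22
; layer 3
G0 Z12.57
G0 X12.66 Y9.82
G1 X10.88 Y12.12
G1 X8.09 Y12.93
G1 X5.35 Y11.95
G1 X3.72 Y9.55
G1 X3.80 Y6.64
G1 X5.58 Y4.34
G1 X8.37 Y3.53
G1 X11.11 Y4.51
G1 X12.74 Y6.91
G1 X12.66 Y9.82
; layer 4
G0 Z16.77
G0 X11.55 Y9.42
G1 X10.21 Y11.14
G1 X8.12 Y11.76
G1 X6.07 Y11.02
G1 X4.84 Y9.22
G1 X4.91 Y7.04
G1 X6.25 Y5.32
G1 X8.34 Y4.70
G1 X10.39 Y5.44
G1 X11.62 Y7.24
G1 X11.55 Y9.42
; layer 5
G0 Z20.96
G0 X10.44 Y9.02
G1 X9.55 Y10.17
G1 X8.16 Y10.58
G1 X6.79 Y10.09
G1 X5.97 Y8.89
G1 X6.02 Y7.44
G1 X6.91 Y6.29
G1 X8.30 Y5.88
G1 X9.67 Y6.37
G1 X10.49 Y7.57
G1 X10.44 Y9.02
; layer 6
G0 Z25.15
G0 X9.34 Y8.63
G1 X8.89 Y9.20
G1 X8.19 Y9.41
G1 X7.51 Y9.16
G1 X7.10 Y8.56
G1 X7.12 Y7.83
G1 X7.57 Y7.26
G1 X8.27 Y7.05
G1 X8.95 Y7.30
G1 X9.36 Y7.90
G1 X9.34 Y8.63
M2 ; end

The solid is a regular 10-sided pyramid, base circumscribed radius ≈ 8.23 mm, apex at z ≈ 29.3 mm. Slicing at Δz = 4.19 mm — 7 equal slices spanning the solid's height, so layer i sits at z = i·h/7 — gives 6 non-empty perimeters. Each is a 10-segment closed polygon; G0 lifts to the layer z and rapids to the start vertex, then G1 traces the edges. The cross-section shrinks linearly with z (the slice at the apex is degenerate and omitted).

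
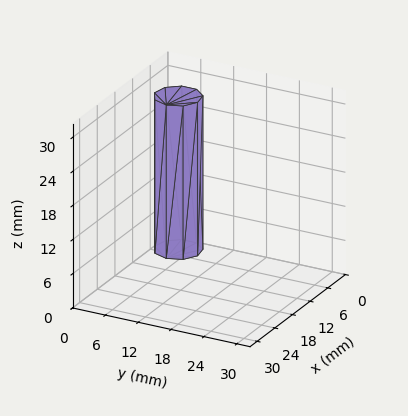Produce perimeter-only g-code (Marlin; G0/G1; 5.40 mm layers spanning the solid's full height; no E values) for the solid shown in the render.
Reading the render: the shape is a regular 9-sided prism (a cylinder approximated with 9 flat sides), circumscribed radius ≈ 4 mm, height ≈ 27 mm (dimensions read to the nearest mm from the axis ticks). For the g-code, the solid's height is divided into equal slices at the stated Δz and each level perimeter traced with G1 moves after a G0 lift.

; perimeter-only toolpath
G21 ; units = mm
G90 ; absolute positioning
G28 ; home
; layer 1
G0 Z5.40
G0 X8.00 Y4.00
G1 X7.06 Y6.57
G1 X4.69 Y7.94
G1 X2.00 Y7.46
G1 X0.24 Y5.37
G1 X0.24 Y2.63
G1 X2.00 Y0.54
G1 X4.69 Y0.06
G1 X7.06 Y1.43
G1 X8.00 Y4.00
; layer 2
G0 Z10.80
G0 X8.00 Y4.00
G1 X7.06 Y6.57
G1 X4.69 Y7.94
G1 X2.00 Y7.46
G1 X0.24 Y5.37
G1 X0.24 Y2.63
G1 X2.00 Y0.54
G1 X4.69 Y0.06
G1 X7.06 Y1.43
G1 X8.00 Y4.00
; layer 3
G0 Z16.20
G0 X8.00 Y4.00
G1 X7.06 Y6.57
G1 X4.69 Y7.94
G1 X2.00 Y7.46
G1 X0.24 Y5.37
G1 X0.24 Y2.63
G1 X2.00 Y0.54
G1 X4.69 Y0.06
G1 X7.06 Y1.43
G1 X8.00 Y4.00
; layer 4
G0 Z21.60
G0 X8.00 Y4.00
G1 X7.06 Y6.57
G1 X4.69 Y7.94
G1 X2.00 Y7.46
G1 X0.24 Y5.37
G1 X0.24 Y2.63
G1 X2.00 Y0.54
G1 X4.69 Y0.06
G1 X7.06 Y1.43
G1 X8.00 Y4.00
; layer 5
G0 Z27.00
G0 X8.00 Y4.00
G1 X7.06 Y6.57
G1 X4.69 Y7.94
G1 X2.00 Y7.46
G1 X0.24 Y5.37
G1 X0.24 Y2.63
G1 X2.00 Y0.54
G1 X4.69 Y0.06
G1 X7.06 Y1.43
G1 X8.00 Y4.00
M2 ; end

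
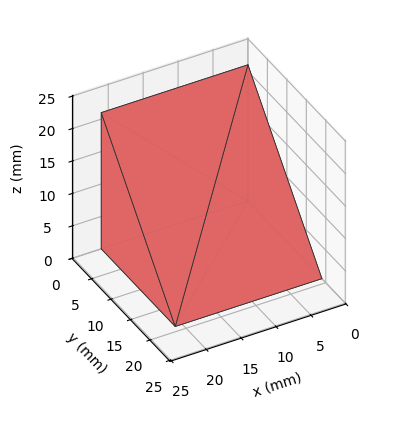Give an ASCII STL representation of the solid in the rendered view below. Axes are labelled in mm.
Reading the render: the shape is a wedge (ramp): 21 × 19 mm base, rising to 21 mm along the y=0 edge and sloping linearly to z=0 at y=19 (dimensions read to the nearest mm from the axis ticks). For the STL, each face is triangulated and given an outward normal.

solid part
  facet normal 0.0000 0.0000 -1.0000
    outer loop
      vertex 21.0 19.0 0.0
      vertex 21.0 0.0 0.0
      vertex 0.0 0.0 0.0
    endloop
  endfacet
  facet normal 0.0000 0.0000 -1.0000
    outer loop
      vertex 0.0 19.0 0.0
      vertex 21.0 19.0 0.0
      vertex 0.0 0.0 0.0
    endloop
  endfacet
  facet normal 0.0000 -1.0000 0.0000
    outer loop
      vertex 0.0 0.0 0.0
      vertex 21.0 0.0 0.0
      vertex 21.0 0.0 21.0
    endloop
  endfacet
  facet normal 0.0000 -1.0000 0.0000
    outer loop
      vertex 0.0 0.0 0.0
      vertex 21.0 0.0 21.0
      vertex 0.0 0.0 21.0
    endloop
  endfacet
  facet normal 0.0000 0.7415 0.6709
    outer loop
      vertex 0.0 0.0 21.0
      vertex 21.0 0.0 21.0
      vertex 21.0 19.0 0.0
    endloop
  endfacet
  facet normal 0.0000 0.7415 0.6709
    outer loop
      vertex 0.0 0.0 21.0
      vertex 21.0 19.0 0.0
      vertex 0.0 19.0 0.0
    endloop
  endfacet
  facet normal -1.0000 0.0000 0.0000
    outer loop
      vertex 0.0 0.0 21.0
      vertex 0.0 19.0 0.0
      vertex 0.0 0.0 0.0
    endloop
  endfacet
  facet normal 1.0000 0.0000 0.0000
    outer loop
      vertex 21.0 0.0 0.0
      vertex 21.0 19.0 0.0
      vertex 21.0 0.0 21.0
    endloop
  endfacet
endsolid part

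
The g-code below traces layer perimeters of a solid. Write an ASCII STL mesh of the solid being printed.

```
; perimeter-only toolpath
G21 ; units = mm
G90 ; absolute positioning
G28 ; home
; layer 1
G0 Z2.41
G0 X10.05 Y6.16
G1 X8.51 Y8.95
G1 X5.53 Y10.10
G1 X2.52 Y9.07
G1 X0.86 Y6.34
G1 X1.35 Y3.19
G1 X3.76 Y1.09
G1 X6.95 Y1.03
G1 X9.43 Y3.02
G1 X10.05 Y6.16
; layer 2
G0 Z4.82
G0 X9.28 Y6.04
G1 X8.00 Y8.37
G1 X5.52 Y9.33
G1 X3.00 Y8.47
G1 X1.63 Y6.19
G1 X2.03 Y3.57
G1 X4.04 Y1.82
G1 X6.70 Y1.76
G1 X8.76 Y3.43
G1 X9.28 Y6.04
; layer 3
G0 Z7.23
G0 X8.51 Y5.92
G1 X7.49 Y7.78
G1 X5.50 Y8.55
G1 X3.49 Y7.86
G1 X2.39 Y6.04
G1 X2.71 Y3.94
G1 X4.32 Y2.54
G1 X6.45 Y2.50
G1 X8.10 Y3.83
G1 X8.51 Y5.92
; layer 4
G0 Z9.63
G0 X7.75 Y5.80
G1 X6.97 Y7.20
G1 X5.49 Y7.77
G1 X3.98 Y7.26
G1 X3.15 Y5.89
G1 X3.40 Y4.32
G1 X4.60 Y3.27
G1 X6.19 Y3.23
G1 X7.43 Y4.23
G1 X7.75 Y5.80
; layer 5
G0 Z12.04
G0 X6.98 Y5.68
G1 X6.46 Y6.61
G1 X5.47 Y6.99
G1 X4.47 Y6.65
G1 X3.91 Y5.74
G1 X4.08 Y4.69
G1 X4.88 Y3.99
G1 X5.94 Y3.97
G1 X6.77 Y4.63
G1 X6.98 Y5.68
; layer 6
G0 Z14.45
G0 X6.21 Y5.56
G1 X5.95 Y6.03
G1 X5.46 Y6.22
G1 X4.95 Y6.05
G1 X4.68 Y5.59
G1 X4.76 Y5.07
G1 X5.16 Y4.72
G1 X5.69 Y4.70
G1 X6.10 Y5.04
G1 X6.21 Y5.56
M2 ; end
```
solid part
  facet normal 0.0000 0.0000 -1.0000
    outer loop
      vertex 5.55 10.88 0.00
      vertex 9.02 9.54 0.00
      vertex 10.82 6.28 0.00
    endloop
  endfacet
  facet normal 0.0000 0.0000 -1.0000
    outer loop
      vertex 2.03 9.68 0.00
      vertex 5.55 10.88 0.00
      vertex 10.82 6.28 0.00
    endloop
  endfacet
  facet normal 0.0000 0.0000 -1.0000
    outer loop
      vertex 0.10 6.49 0.00
      vertex 2.03 9.68 0.00
      vertex 10.82 6.28 0.00
    endloop
  endfacet
  facet normal 0.0000 0.0000 -1.0000
    outer loop
      vertex 0.67 2.82 0.00
      vertex 0.10 6.49 0.00
      vertex 10.82 6.28 0.00
    endloop
  endfacet
  facet normal 0.0000 0.0000 -1.0000
    outer loop
      vertex 3.48 0.37 0.00
      vertex 0.67 2.82 0.00
      vertex 10.82 6.28 0.00
    endloop
  endfacet
  facet normal 0.0000 0.0000 -1.0000
    outer loop
      vertex 7.20 0.29 0.00
      vertex 3.48 0.37 0.00
      vertex 10.82 6.28 0.00
    endloop
  endfacet
  facet normal 0.0000 0.0000 -1.0000
    outer loop
      vertex 10.09 2.62 0.00
      vertex 7.20 0.29 0.00
      vertex 10.82 6.28 0.00
    endloop
  endfacet
  facet normal 0.8377 0.4625 0.2904
    outer loop
      vertex 10.82 6.28 0.00
      vertex 9.02 9.54 0.00
      vertex 5.44 5.44 16.86
    endloop
  endfacet
  facet normal 0.3447 0.8927 0.2903
    outer loop
      vertex 9.02 9.54 0.00
      vertex 5.55 10.88 0.00
      vertex 5.44 5.44 16.86
    endloop
  endfacet
  facet normal -0.3088 0.9058 0.2902
    outer loop
      vertex 5.55 10.88 0.00
      vertex 2.03 9.68 0.00
      vertex 5.44 5.44 16.86
    endloop
  endfacet
  facet normal -0.8188 0.4954 0.2902
    outer loop
      vertex 2.03 9.68 0.00
      vertex 0.10 6.49 0.00
      vertex 5.44 5.44 16.86
    endloop
  endfacet
  facet normal -0.9456 -0.1469 0.2903
    outer loop
      vertex 0.10 6.49 0.00
      vertex 0.67 2.82 0.00
      vertex 5.44 5.44 16.86
    endloop
  endfacet
  facet normal -0.6289 -0.7213 0.2900
    outer loop
      vertex 0.67 2.82 0.00
      vertex 3.48 0.37 0.00
      vertex 5.44 5.44 16.86
    endloop
  endfacet
  facet normal -0.0206 -0.9568 0.2901
    outer loop
      vertex 3.48 0.37 0.00
      vertex 7.20 0.29 0.00
      vertex 5.44 5.44 16.86
    endloop
  endfacet
  facet normal 0.6006 -0.7450 0.2903
    outer loop
      vertex 7.20 0.29 0.00
      vertex 10.09 2.62 0.00
      vertex 5.44 5.44 16.86
    endloop
  endfacet
  facet normal 0.9385 -0.1872 0.2901
    outer loop
      vertex 10.09 2.62 0.00
      vertex 10.82 6.28 0.00
      vertex 5.44 5.44 16.86
    endloop
  endfacet
endsolid part

The G0 Z moves step by Δz≈2.41 mm. The G1 loops shrink linearly with z, so the solid tapers from its base footprint up to z≈16.9. Closing with a flat bottom cap and the tapered top and triangulating gives 16 facets — a regular 9-sided pyramid, base circumscribed radius ≈ 5.44 mm, apex at z ≈ 16.9 mm.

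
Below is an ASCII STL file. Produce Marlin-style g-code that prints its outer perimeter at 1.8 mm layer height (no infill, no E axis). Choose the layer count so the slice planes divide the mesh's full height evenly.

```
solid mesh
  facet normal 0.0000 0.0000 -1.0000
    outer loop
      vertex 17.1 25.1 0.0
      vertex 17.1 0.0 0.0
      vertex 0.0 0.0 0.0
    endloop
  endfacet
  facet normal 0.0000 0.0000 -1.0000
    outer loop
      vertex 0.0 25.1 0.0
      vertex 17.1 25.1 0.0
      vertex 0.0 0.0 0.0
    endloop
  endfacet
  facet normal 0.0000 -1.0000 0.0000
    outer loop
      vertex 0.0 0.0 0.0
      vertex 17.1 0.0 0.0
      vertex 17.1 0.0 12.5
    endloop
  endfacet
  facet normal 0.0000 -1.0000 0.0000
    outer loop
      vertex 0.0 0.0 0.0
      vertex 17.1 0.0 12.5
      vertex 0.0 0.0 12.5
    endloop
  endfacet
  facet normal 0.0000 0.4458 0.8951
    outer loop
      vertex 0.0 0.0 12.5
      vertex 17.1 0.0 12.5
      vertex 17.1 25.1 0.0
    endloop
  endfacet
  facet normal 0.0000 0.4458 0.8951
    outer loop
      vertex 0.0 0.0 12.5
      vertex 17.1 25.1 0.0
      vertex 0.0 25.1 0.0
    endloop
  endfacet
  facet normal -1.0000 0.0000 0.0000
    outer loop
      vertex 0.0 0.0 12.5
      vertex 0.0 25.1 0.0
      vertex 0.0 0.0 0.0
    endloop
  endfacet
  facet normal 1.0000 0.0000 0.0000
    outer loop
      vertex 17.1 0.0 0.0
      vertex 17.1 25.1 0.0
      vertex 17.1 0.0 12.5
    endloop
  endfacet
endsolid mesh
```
; perimeter-only toolpath
G21 ; units = mm
G90 ; absolute positioning
G28 ; home
; layer 1
G0 Z1.8
G0 X0.0 Y0.0
G1 X17.1 Y0.0
G1 X17.1 Y21.5
G1 X0.0 Y21.5
G1 X0.0 Y0.0
; layer 2
G0 Z3.6
G0 X0.0 Y0.0
G1 X17.1 Y0.0
G1 X17.1 Y17.9
G1 X0.0 Y17.9
G1 X0.0 Y0.0
; layer 3
G0 Z5.4
G0 X0.0 Y0.0
G1 X17.1 Y0.0
G1 X17.1 Y14.3
G1 X0.0 Y14.3
G1 X0.0 Y0.0
; layer 4
G0 Z7.1
G0 X0.0 Y0.0
G1 X17.1 Y0.0
G1 X17.1 Y10.8
G1 X0.0 Y10.8
G1 X0.0 Y0.0
; layer 5
G0 Z8.9
G0 X0.0 Y0.0
G1 X17.1 Y0.0
G1 X17.1 Y7.2
G1 X0.0 Y7.2
G1 X0.0 Y0.0
; layer 6
G0 Z10.7
G0 X0.0 Y0.0
G1 X17.1 Y0.0
G1 X17.1 Y3.6
G1 X0.0 Y3.6
G1 X0.0 Y0.0
M2 ; end

The solid is a wedge (ramp): 17.1 × 25.1 mm base, rising to 12.5 mm along the y=0 edge and sloping linearly to z=0 at y=25.1. Slicing at Δz = 1.8 mm — 7 equal slices spanning the solid's height, so layer i sits at z = i·h/7 — gives 6 non-empty perimeters. Each is a 4-segment closed polygon; G0 lifts to the layer z and rapids to the start vertex, then G1 traces the edges. The cross-section shrinks linearly with z (the slice at the apex is degenerate and omitted).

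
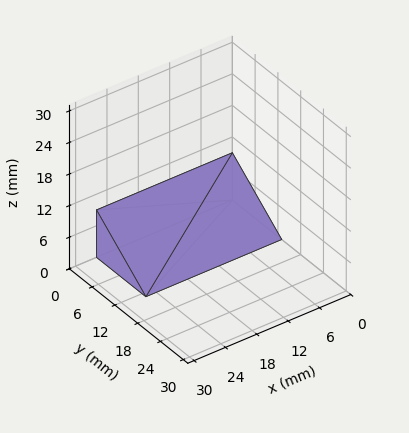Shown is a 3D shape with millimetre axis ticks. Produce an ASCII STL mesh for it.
Reading the render: the shape is a wedge (ramp): 26 × 13 mm base, rising to 9 mm along the y=0 edge and sloping linearly to z=0 at y=13 (dimensions read to the nearest mm from the axis ticks). For the STL, each face is triangulated and given an outward normal.

solid part
  facet normal 0.0000 0.0000 -1.0000
    outer loop
      vertex 26.00 13.00 0.00
      vertex 26.00 0.00 0.00
      vertex 0.00 0.00 0.00
    endloop
  endfacet
  facet normal 0.0000 0.0000 -1.0000
    outer loop
      vertex 0.00 13.00 0.00
      vertex 26.00 13.00 0.00
      vertex 0.00 0.00 0.00
    endloop
  endfacet
  facet normal 0.0000 -1.0000 0.0000
    outer loop
      vertex 0.00 0.00 0.00
      vertex 26.00 0.00 0.00
      vertex 26.00 0.00 9.00
    endloop
  endfacet
  facet normal 0.0000 -1.0000 0.0000
    outer loop
      vertex 0.00 0.00 0.00
      vertex 26.00 0.00 9.00
      vertex 0.00 0.00 9.00
    endloop
  endfacet
  facet normal 0.0000 0.5692 0.8222
    outer loop
      vertex 0.00 0.00 9.00
      vertex 26.00 0.00 9.00
      vertex 26.00 13.00 0.00
    endloop
  endfacet
  facet normal 0.0000 0.5692 0.8222
    outer loop
      vertex 0.00 0.00 9.00
      vertex 26.00 13.00 0.00
      vertex 0.00 13.00 0.00
    endloop
  endfacet
  facet normal -1.0000 0.0000 0.0000
    outer loop
      vertex 0.00 0.00 9.00
      vertex 0.00 13.00 0.00
      vertex 0.00 0.00 0.00
    endloop
  endfacet
  facet normal 1.0000 0.0000 0.0000
    outer loop
      vertex 26.00 0.00 0.00
      vertex 26.00 13.00 0.00
      vertex 26.00 0.00 9.00
    endloop
  endfacet
endsolid part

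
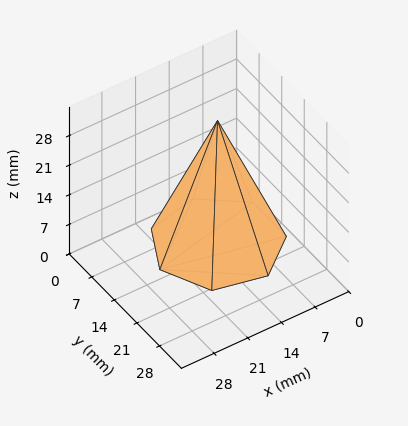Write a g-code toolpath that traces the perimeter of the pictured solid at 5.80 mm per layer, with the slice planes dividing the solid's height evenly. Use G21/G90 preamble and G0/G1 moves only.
Reading the render: the shape is a regular 7-sided pyramid, base circumscribed radius ≈ 12 mm, apex at z ≈ 29 mm (dimensions read to the nearest mm from the axis ticks). For the g-code, the solid's height is divided into equal slices at the stated Δz and each level perimeter traced with G1 moves after a G0 lift.

; perimeter-only toolpath
G21 ; units = mm
G90 ; absolute positioning
G28 ; home
; layer 1
G0 Z5.80
G0 X21.60 Y12.00
G1 X17.98 Y19.50
G1 X9.86 Y21.36
G1 X3.35 Y16.17
G1 X3.35 Y7.83
G1 X9.86 Y2.64
G1 X17.98 Y4.50
G1 X21.60 Y12.00
; layer 2
G0 Z11.60
G0 X19.20 Y12.00
G1 X16.49 Y17.63
G1 X10.40 Y19.02
G1 X5.51 Y15.13
G1 X5.51 Y8.87
G1 X10.40 Y4.98
G1 X16.49 Y6.37
G1 X19.20 Y12.00
; layer 3
G0 Z17.40
G0 X16.80 Y12.00
G1 X14.99 Y15.75
G1 X10.93 Y16.68
G1 X7.68 Y14.08
G1 X7.68 Y9.92
G1 X10.93 Y7.32
G1 X14.99 Y8.25
G1 X16.80 Y12.00
; layer 4
G0 Z23.20
G0 X14.40 Y12.00
G1 X13.50 Y13.88
G1 X11.47 Y14.34
G1 X9.84 Y13.04
G1 X9.84 Y10.96
G1 X11.47 Y9.66
G1 X13.50 Y10.12
G1 X14.40 Y12.00
M2 ; end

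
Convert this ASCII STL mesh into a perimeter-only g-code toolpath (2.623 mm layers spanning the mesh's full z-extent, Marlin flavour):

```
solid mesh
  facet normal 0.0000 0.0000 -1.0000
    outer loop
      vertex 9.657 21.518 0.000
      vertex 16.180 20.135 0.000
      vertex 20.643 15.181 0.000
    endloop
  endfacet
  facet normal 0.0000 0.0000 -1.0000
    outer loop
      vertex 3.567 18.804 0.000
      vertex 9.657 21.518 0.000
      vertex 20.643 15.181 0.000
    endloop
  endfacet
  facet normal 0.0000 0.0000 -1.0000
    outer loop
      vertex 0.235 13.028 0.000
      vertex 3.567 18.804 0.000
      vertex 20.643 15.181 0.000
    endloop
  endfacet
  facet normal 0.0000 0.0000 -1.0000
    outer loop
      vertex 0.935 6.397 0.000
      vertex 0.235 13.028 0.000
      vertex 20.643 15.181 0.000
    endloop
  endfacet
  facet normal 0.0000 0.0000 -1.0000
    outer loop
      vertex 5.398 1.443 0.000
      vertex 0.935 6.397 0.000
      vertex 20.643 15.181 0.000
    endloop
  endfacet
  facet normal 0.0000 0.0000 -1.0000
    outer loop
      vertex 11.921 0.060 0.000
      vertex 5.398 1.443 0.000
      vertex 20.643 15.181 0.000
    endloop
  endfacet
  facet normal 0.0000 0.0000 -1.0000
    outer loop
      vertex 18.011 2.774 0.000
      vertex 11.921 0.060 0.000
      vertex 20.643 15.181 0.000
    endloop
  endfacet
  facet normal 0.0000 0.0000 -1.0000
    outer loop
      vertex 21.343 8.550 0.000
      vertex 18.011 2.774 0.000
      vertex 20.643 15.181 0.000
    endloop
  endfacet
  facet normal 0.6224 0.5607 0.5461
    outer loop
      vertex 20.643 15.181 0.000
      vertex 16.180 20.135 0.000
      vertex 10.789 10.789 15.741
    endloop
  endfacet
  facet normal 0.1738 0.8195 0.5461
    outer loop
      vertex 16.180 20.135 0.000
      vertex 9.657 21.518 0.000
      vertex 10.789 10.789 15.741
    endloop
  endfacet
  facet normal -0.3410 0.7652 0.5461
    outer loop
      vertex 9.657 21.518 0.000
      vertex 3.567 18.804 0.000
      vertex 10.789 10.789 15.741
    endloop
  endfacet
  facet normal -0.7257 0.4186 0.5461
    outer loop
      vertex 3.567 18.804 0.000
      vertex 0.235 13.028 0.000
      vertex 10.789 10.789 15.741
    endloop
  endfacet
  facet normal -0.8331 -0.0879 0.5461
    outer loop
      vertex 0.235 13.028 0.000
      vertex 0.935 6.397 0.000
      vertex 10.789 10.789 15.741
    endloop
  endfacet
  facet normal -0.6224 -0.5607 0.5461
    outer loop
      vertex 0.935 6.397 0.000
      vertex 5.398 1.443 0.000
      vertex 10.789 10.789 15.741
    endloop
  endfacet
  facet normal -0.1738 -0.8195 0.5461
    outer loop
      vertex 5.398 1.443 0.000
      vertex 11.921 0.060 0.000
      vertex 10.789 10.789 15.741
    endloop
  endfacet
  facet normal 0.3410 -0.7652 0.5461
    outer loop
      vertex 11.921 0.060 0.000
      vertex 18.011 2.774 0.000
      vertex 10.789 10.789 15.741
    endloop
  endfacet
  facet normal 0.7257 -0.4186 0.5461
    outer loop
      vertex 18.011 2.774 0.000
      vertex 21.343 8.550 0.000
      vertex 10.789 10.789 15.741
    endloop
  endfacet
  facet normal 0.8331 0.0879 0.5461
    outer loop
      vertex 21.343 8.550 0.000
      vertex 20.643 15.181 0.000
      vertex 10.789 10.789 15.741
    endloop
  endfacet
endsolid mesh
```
; perimeter-only toolpath
G21 ; units = mm
G90 ; absolute positioning
G28 ; home
; layer 1
G0 Z2.623
G0 X19.001 Y14.449
G1 X15.282 Y18.577
G1 X9.846 Y19.730
G1 X4.771 Y17.468
G1 X1.994 Y12.655
G1 X2.577 Y7.129
G1 X6.296 Y3.001
G1 X11.732 Y1.848
G1 X16.807 Y4.110
G1 X19.584 Y8.923
G1 X19.001 Y14.449
; layer 2
G0 Z5.247
G0 X17.358 Y13.717
G1 X14.383 Y17.020
G1 X10.034 Y17.942
G1 X5.974 Y16.132
G1 X3.753 Y12.282
G1 X4.220 Y7.861
G1 X7.195 Y4.558
G1 X11.544 Y3.636
G1 X15.604 Y5.446
G1 X17.825 Y9.296
G1 X17.358 Y13.717
; layer 3
G0 Z7.870
G0 X15.716 Y12.985
G1 X13.485 Y15.462
G1 X10.223 Y16.154
G1 X7.178 Y14.796
G1 X5.512 Y11.909
G1 X5.862 Y8.593
G1 X8.093 Y6.116
G1 X11.355 Y5.425
G1 X14.400 Y6.781
G1 X16.066 Y9.669
G1 X15.716 Y12.985
; layer 4
G0 Z10.494
G0 X14.074 Y12.253
G1 X12.586 Y13.904
G1 X10.412 Y14.365
G1 X8.382 Y13.461
G1 X7.271 Y11.535
G1 X7.504 Y9.325
G1 X8.992 Y7.674
G1 X11.166 Y7.213
G1 X13.196 Y8.117
G1 X14.307 Y10.043
G1 X14.074 Y12.253
; layer 5
G0 Z13.117
G0 X12.431 Y11.521
G1 X11.687 Y12.347
G1 X10.600 Y12.577
G1 X9.585 Y12.125
G1 X9.030 Y11.162
G1 X9.147 Y10.057
G1 X9.890 Y9.231
G1 X10.978 Y9.001
G1 X11.993 Y9.453
G1 X12.548 Y10.416
G1 X12.431 Y11.521
M2 ; end

The solid is a regular 10-sided pyramid, base circumscribed radius ≈ 10.8 mm, apex at z ≈ 15.7 mm. Slicing at Δz = 2.623 mm — 6 equal slices spanning the solid's height, so layer i sits at z = i·h/6 — gives 5 non-empty perimeters. Each is a 10-segment closed polygon; G0 lifts to the layer z and rapids to the start vertex, then G1 traces the edges. The cross-section shrinks linearly with z (the slice at the apex is degenerate and omitted).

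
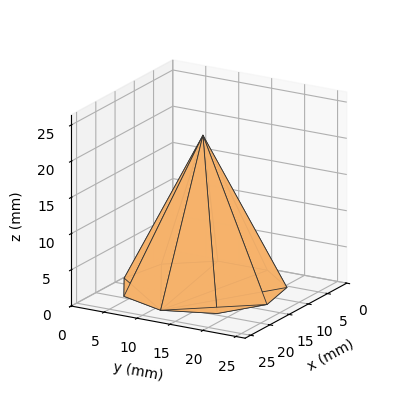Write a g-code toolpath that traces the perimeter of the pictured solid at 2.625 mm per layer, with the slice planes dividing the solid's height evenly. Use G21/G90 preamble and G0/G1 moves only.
Reading the render: the shape is a regular 9-sided pyramid, base circumscribed radius ≈ 11 mm, apex at z ≈ 21 mm (dimensions read to the nearest mm from the axis ticks). For the g-code, the solid's height is divided into equal slices at the stated Δz and each level perimeter traced with G1 moves after a G0 lift.

; perimeter-only toolpath
G21 ; units = mm
G90 ; absolute positioning
G28 ; home
; layer 1
G0 Z2.625
G0 X20.625 Y11.000
G1 X18.373 Y17.187
G1 X12.671 Y20.479
G1 X6.188 Y19.335
G1 X1.955 Y14.292
G1 X1.955 Y7.708
G1 X6.188 Y2.665
G1 X12.671 Y1.521
G1 X18.373 Y4.813
G1 X20.625 Y11.000
; layer 2
G0 Z5.250
G0 X19.250 Y11.000
G1 X17.319 Y16.303
G1 X12.433 Y19.125
G1 X6.875 Y18.145
G1 X3.247 Y13.822
G1 X3.247 Y8.178
G1 X6.875 Y3.856
G1 X12.433 Y2.875
G1 X17.319 Y5.697
G1 X19.250 Y11.000
; layer 3
G0 Z7.875
G0 X17.875 Y11.000
G1 X16.266 Y15.419
G1 X12.194 Y17.771
G1 X7.562 Y16.954
G1 X4.539 Y13.351
G1 X4.539 Y8.649
G1 X7.562 Y5.046
G1 X12.194 Y4.229
G1 X16.266 Y6.581
G1 X17.875 Y11.000
; layer 4
G0 Z10.500
G0 X16.500 Y11.000
G1 X15.213 Y14.536
G1 X11.955 Y16.416
G1 X8.250 Y15.763
G1 X5.832 Y12.881
G1 X5.832 Y9.119
G1 X8.250 Y6.237
G1 X11.955 Y5.583
G1 X15.213 Y7.465
G1 X16.500 Y11.000
; layer 5
G0 Z13.125
G0 X15.125 Y11.000
G1 X14.160 Y13.652
G1 X11.716 Y15.062
G1 X8.938 Y14.572
G1 X7.124 Y12.411
G1 X7.124 Y9.589
G1 X8.938 Y7.428
G1 X11.716 Y6.938
G1 X14.160 Y8.348
G1 X15.125 Y11.000
; layer 6
G0 Z15.750
G0 X13.750 Y11.000
G1 X13.107 Y12.768
G1 X11.477 Y13.708
G1 X9.625 Y13.381
G1 X8.416 Y11.941
G1 X8.416 Y10.059
G1 X9.625 Y8.618
G1 X11.477 Y8.292
G1 X13.107 Y9.232
G1 X13.750 Y11.000
; layer 7
G0 Z18.375
G0 X12.375 Y11.000
G1 X12.053 Y11.884
G1 X11.239 Y12.354
G1 X10.312 Y12.191
G1 X9.708 Y11.470
G1 X9.708 Y10.530
G1 X10.312 Y9.809
G1 X11.239 Y9.646
G1 X12.053 Y10.116
G1 X12.375 Y11.000
M2 ; end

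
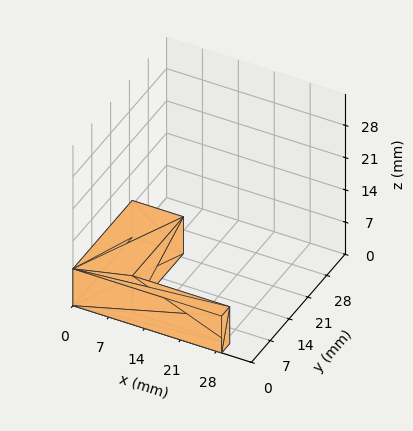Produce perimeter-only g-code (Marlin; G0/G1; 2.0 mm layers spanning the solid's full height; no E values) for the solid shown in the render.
Reading the render: the shape is an L-shaped prism: outer 29 × 22 mm, arm thicknesses ≈ 3 mm (horizontal) and 10 mm (vertical), extruded 8 mm in z (dimensions read to the nearest mm from the axis ticks). For the g-code, the solid's height is divided into equal slices at the stated Δz and each level perimeter traced with G1 moves after a G0 lift.

; perimeter-only toolpath
G21 ; units = mm
G90 ; absolute positioning
G28 ; home
; layer 1
G0 Z2.0
G0 X0.0 Y0.0
G1 X29.0 Y0.0
G1 X29.0 Y3.0
G1 X10.0 Y3.0
G1 X10.0 Y22.0
G1 X0.0 Y22.0
G1 X0.0 Y0.0
; layer 2
G0 Z4.0
G0 X0.0 Y0.0
G1 X29.0 Y0.0
G1 X29.0 Y3.0
G1 X10.0 Y3.0
G1 X10.0 Y22.0
G1 X0.0 Y22.0
G1 X0.0 Y0.0
; layer 3
G0 Z6.0
G0 X0.0 Y0.0
G1 X29.0 Y0.0
G1 X29.0 Y3.0
G1 X10.0 Y3.0
G1 X10.0 Y22.0
G1 X0.0 Y22.0
G1 X0.0 Y0.0
; layer 4
G0 Z8.0
G0 X0.0 Y0.0
G1 X29.0 Y0.0
G1 X29.0 Y3.0
G1 X10.0 Y3.0
G1 X10.0 Y22.0
G1 X0.0 Y22.0
G1 X0.0 Y0.0
M2 ; end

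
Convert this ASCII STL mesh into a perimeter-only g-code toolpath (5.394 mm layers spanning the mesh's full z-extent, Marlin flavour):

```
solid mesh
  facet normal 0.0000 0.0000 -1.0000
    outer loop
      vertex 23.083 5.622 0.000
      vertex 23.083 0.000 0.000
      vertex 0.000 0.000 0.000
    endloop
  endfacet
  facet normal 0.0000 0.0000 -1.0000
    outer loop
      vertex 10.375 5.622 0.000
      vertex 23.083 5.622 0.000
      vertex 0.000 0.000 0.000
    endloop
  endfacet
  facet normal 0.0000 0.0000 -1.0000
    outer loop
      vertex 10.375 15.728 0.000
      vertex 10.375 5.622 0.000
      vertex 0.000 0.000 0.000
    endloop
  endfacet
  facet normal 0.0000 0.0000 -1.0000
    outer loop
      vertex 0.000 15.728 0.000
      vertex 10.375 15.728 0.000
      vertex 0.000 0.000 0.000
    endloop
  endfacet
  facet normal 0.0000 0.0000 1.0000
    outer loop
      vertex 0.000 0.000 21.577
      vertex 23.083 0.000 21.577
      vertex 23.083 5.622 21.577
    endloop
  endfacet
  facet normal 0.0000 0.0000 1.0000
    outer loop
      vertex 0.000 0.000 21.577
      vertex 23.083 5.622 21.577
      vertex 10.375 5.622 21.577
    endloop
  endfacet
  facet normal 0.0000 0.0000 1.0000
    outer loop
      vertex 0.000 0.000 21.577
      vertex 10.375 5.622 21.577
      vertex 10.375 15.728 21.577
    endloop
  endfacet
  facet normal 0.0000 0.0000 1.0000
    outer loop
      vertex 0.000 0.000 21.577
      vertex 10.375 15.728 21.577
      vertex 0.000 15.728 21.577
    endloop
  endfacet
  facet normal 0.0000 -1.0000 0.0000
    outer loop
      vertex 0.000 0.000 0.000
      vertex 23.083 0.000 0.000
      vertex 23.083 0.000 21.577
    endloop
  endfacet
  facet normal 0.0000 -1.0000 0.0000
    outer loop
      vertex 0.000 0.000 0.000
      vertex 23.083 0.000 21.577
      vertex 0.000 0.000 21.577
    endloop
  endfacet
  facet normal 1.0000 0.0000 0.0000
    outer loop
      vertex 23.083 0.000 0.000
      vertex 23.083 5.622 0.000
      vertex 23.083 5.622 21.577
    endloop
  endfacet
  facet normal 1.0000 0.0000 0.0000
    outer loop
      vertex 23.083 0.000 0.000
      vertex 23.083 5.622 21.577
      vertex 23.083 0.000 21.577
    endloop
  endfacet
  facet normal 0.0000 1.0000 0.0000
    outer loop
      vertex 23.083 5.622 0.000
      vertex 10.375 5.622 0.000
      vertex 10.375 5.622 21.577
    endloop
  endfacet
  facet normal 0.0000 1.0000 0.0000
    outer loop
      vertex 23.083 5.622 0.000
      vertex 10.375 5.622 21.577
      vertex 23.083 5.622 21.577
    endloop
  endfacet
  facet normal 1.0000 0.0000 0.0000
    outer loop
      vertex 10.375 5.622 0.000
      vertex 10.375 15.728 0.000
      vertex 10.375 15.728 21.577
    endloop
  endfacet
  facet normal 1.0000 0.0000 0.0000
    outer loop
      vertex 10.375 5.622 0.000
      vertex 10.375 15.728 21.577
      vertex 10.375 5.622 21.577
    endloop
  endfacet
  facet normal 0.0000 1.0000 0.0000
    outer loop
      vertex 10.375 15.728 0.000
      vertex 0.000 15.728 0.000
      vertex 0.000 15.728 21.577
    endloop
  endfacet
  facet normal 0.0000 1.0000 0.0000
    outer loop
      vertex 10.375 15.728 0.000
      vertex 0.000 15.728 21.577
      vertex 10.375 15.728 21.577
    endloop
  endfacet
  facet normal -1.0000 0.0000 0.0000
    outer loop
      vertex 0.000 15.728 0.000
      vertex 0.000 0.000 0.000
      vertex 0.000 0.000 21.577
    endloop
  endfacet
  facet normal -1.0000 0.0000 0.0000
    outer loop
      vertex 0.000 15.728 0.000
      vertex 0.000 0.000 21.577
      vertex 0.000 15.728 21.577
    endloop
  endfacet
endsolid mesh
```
; perimeter-only toolpath
G21 ; units = mm
G90 ; absolute positioning
G28 ; home
; layer 1
G0 Z5.394
G0 X0.000 Y0.000
G1 X23.083 Y0.000
G1 X23.083 Y5.622
G1 X10.375 Y5.622
G1 X10.375 Y15.728
G1 X0.000 Y15.728
G1 X0.000 Y0.000
; layer 2
G0 Z10.789
G0 X0.000 Y0.000
G1 X23.083 Y0.000
G1 X23.083 Y5.622
G1 X10.375 Y5.622
G1 X10.375 Y15.728
G1 X0.000 Y15.728
G1 X0.000 Y0.000
; layer 3
G0 Z16.183
G0 X0.000 Y0.000
G1 X23.083 Y0.000
G1 X23.083 Y5.622
G1 X10.375 Y5.622
G1 X10.375 Y15.728
G1 X0.000 Y15.728
G1 X0.000 Y0.000
; layer 4
G0 Z21.577
G0 X0.000 Y0.000
G1 X23.083 Y0.000
G1 X23.083 Y5.622
G1 X10.375 Y5.622
G1 X10.375 Y15.728
G1 X0.000 Y15.728
G1 X0.000 Y0.000
M2 ; end

The solid is an L-shaped prism: outer 23.1 × 15.7 mm, arm thicknesses ≈ 5.62 mm (horizontal) and 10.4 mm (vertical), extruded 21.6 mm in z. Slicing at Δz = 5.394 mm — 4 equal slices spanning the solid's height, so layer i sits at z = i·h/4 — gives 4 non-empty perimeters. Each is a 6-segment closed polygon; G0 lifts to the layer z and rapids to the start vertex, then G1 traces the edges.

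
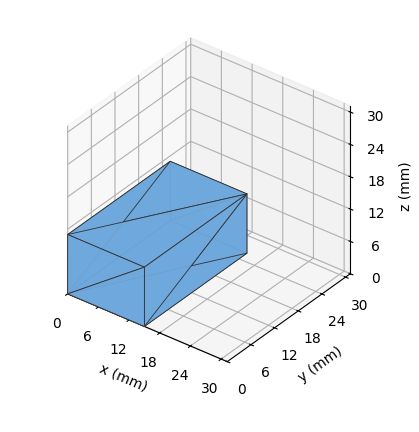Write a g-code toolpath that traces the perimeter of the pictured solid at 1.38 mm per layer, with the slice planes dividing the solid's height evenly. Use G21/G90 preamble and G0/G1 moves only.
Reading the render: the shape is a rectangular box, roughly 15 × 26 mm footprint and 11 mm tall (dimensions read to the nearest mm from the axis ticks). For the g-code, the solid's height is divided into equal slices at the stated Δz and each level perimeter traced with G1 moves after a G0 lift.

; perimeter-only toolpath
G21 ; units = mm
G90 ; absolute positioning
G28 ; home
; layer 1
G0 Z1.38
G0 X0.00 Y0.00
G1 X15.00 Y0.00
G1 X15.00 Y26.00
G1 X0.00 Y26.00
G1 X0.00 Y0.00
; layer 2
G0 Z2.75
G0 X0.00 Y0.00
G1 X15.00 Y0.00
G1 X15.00 Y26.00
G1 X0.00 Y26.00
G1 X0.00 Y0.00
; layer 3
G0 Z4.12
G0 X0.00 Y0.00
G1 X15.00 Y0.00
G1 X15.00 Y26.00
G1 X0.00 Y26.00
G1 X0.00 Y0.00
; layer 4
G0 Z5.50
G0 X0.00 Y0.00
G1 X15.00 Y0.00
G1 X15.00 Y26.00
G1 X0.00 Y26.00
G1 X0.00 Y0.00
; layer 5
G0 Z6.88
G0 X0.00 Y0.00
G1 X15.00 Y0.00
G1 X15.00 Y26.00
G1 X0.00 Y26.00
G1 X0.00 Y0.00
; layer 6
G0 Z8.25
G0 X0.00 Y0.00
G1 X15.00 Y0.00
G1 X15.00 Y26.00
G1 X0.00 Y26.00
G1 X0.00 Y0.00
; layer 7
G0 Z9.62
G0 X0.00 Y0.00
G1 X15.00 Y0.00
G1 X15.00 Y26.00
G1 X0.00 Y26.00
G1 X0.00 Y0.00
; layer 8
G0 Z11.00
G0 X0.00 Y0.00
G1 X15.00 Y0.00
G1 X15.00 Y26.00
G1 X0.00 Y26.00
G1 X0.00 Y0.00
M2 ; end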